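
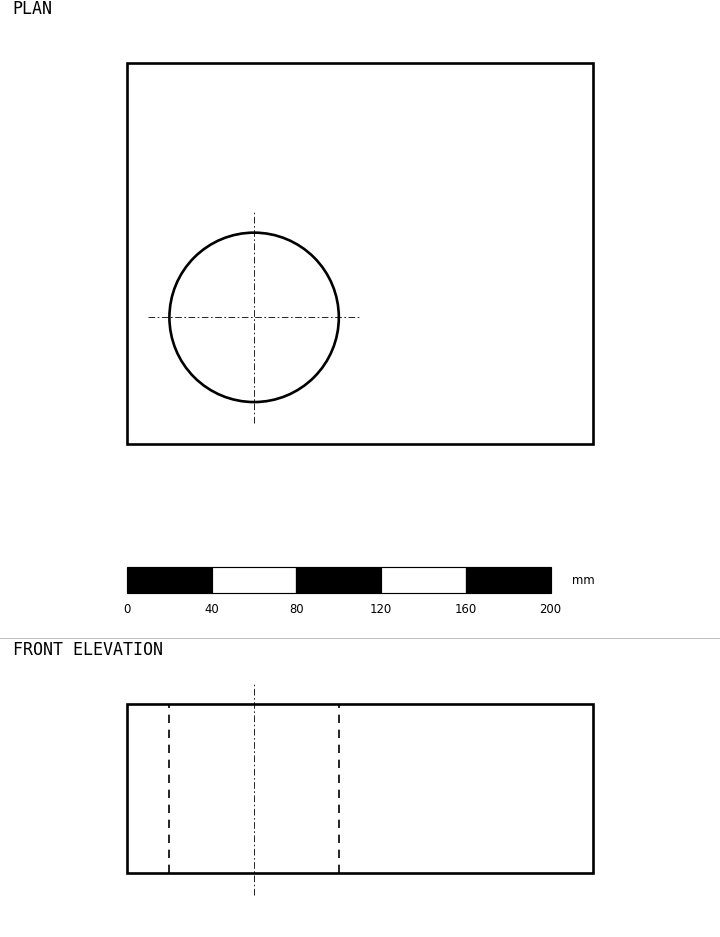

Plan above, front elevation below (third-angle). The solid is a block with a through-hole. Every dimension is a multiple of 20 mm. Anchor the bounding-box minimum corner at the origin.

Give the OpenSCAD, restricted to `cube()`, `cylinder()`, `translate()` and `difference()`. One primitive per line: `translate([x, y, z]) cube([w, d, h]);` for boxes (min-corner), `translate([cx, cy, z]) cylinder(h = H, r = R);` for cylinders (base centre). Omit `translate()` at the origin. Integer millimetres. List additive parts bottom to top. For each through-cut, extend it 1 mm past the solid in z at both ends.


difference() {
  cube([220, 180, 80]);
  translate([60, 60, -1]) cylinder(h = 82, r = 40);
}


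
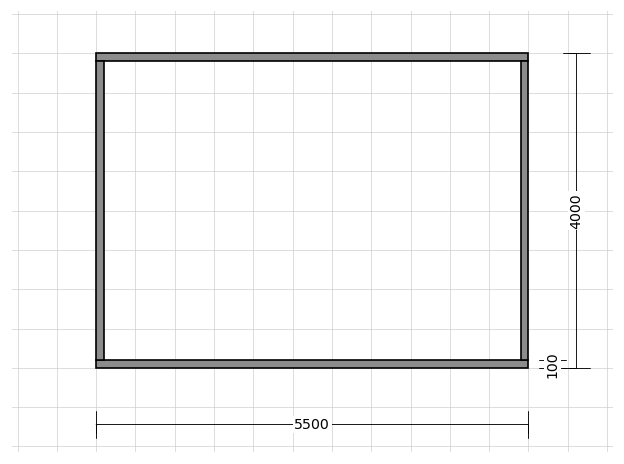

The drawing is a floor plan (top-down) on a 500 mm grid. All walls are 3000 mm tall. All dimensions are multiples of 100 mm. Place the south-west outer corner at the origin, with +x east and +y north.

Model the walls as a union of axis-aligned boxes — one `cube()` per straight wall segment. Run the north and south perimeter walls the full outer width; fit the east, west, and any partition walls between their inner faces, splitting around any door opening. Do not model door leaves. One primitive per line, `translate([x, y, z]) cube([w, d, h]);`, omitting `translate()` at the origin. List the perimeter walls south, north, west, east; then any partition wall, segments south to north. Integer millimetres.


cube([5500, 100, 3000]);
translate([0, 3900, 0]) cube([5500, 100, 3000]);
translate([0, 100, 0]) cube([100, 3800, 3000]);
translate([5400, 100, 0]) cube([100, 3800, 3000]);


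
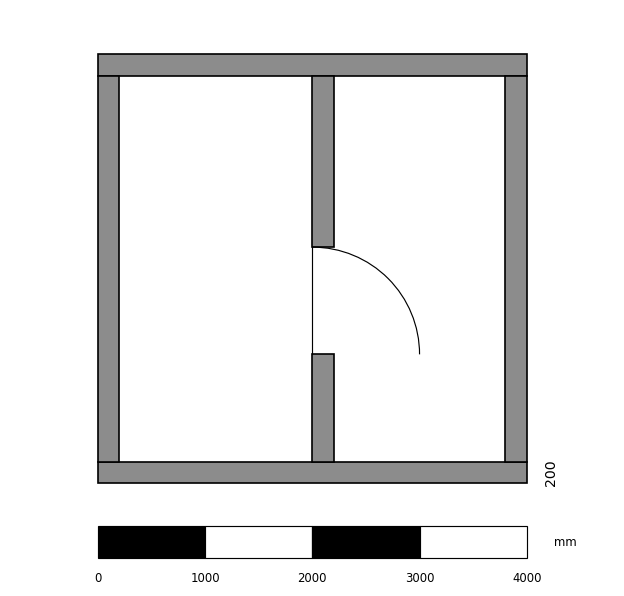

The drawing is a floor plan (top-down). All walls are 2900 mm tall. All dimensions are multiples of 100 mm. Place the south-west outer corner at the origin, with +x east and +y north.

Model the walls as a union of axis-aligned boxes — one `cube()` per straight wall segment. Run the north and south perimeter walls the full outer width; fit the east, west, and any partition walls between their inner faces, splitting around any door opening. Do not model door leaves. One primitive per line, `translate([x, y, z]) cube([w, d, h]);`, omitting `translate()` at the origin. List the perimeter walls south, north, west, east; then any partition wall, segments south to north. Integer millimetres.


cube([4000, 200, 2900]);
translate([0, 3800, 0]) cube([4000, 200, 2900]);
translate([0, 200, 0]) cube([200, 3600, 2900]);
translate([3800, 200, 0]) cube([200, 3600, 2900]);
translate([2000, 200, 0]) cube([200, 1000, 2900]);
translate([2000, 2200, 0]) cube([200, 1600, 2900]);


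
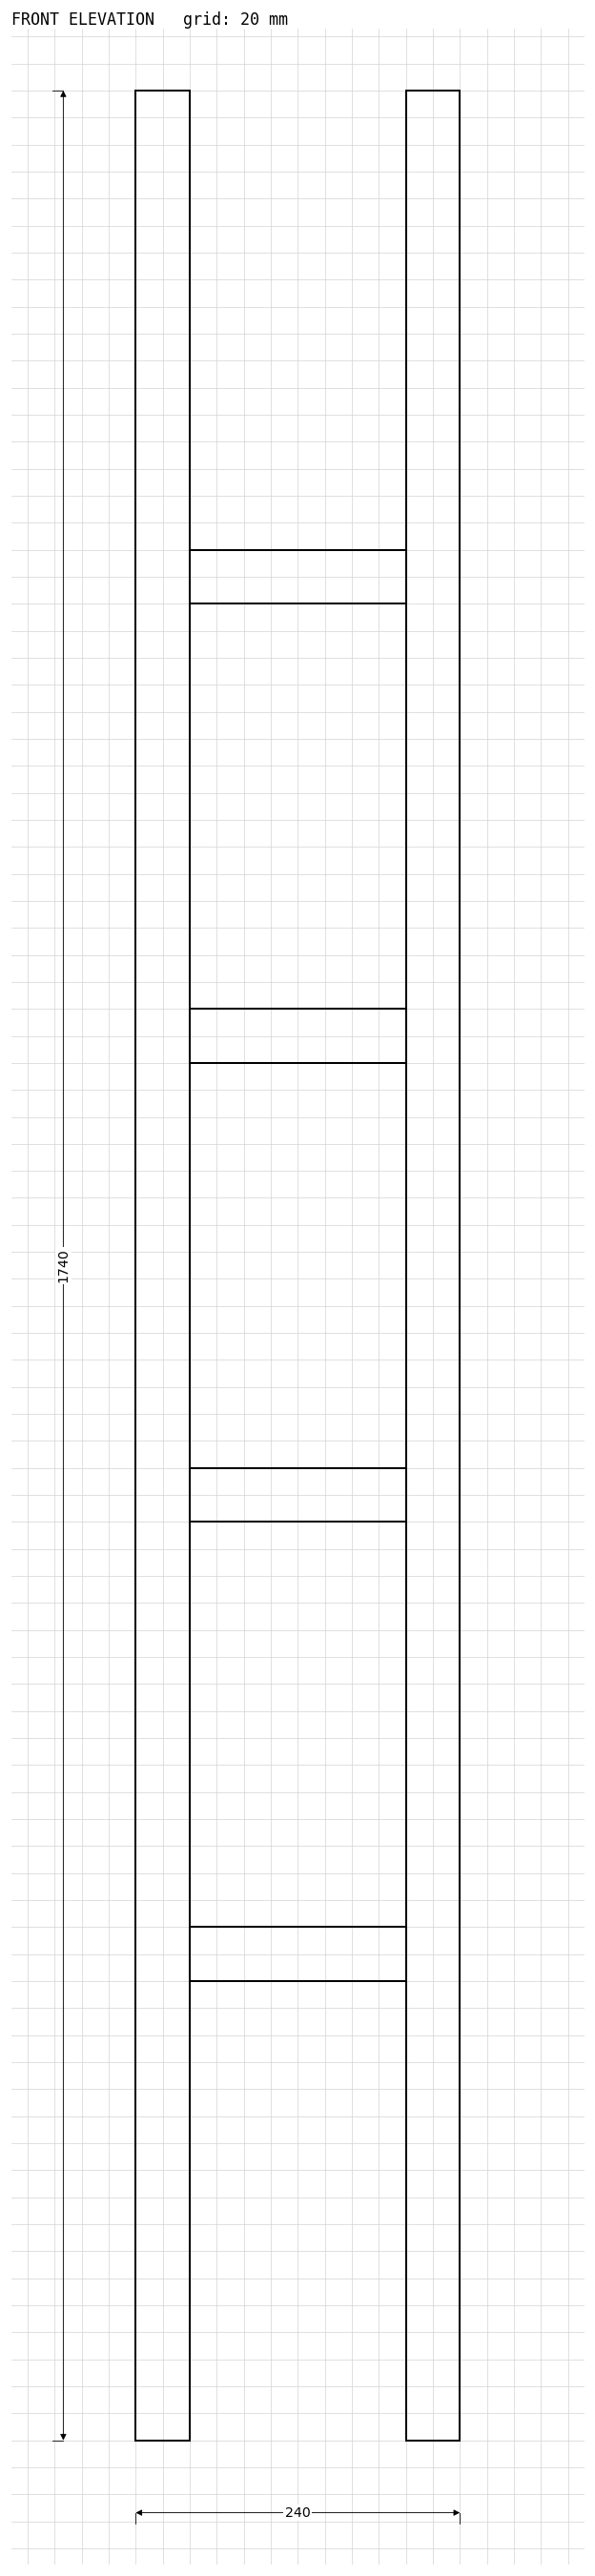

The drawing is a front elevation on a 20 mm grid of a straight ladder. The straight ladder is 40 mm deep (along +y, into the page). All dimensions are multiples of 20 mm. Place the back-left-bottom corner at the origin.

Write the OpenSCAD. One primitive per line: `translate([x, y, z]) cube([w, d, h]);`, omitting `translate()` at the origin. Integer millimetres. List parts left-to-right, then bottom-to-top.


cube([40, 40, 1740]);
translate([40, 0, 340]) cube([160, 40, 40]);
translate([40, 0, 680]) cube([160, 40, 40]);
translate([40, 0, 1020]) cube([160, 40, 40]);
translate([40, 0, 1360]) cube([160, 40, 40]);
translate([200, 0, 0]) cube([40, 40, 1740]);


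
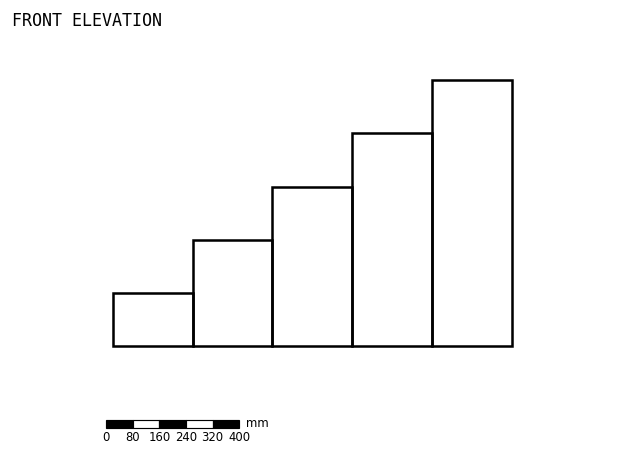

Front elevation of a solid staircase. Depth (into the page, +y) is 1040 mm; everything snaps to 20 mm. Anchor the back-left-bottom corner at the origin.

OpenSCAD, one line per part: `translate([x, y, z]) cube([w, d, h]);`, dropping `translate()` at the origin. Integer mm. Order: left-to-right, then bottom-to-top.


cube([240, 1040, 160]);
translate([240, 0, 0]) cube([240, 1040, 320]);
translate([480, 0, 0]) cube([240, 1040, 480]);
translate([720, 0, 0]) cube([240, 1040, 640]);
translate([960, 0, 0]) cube([240, 1040, 800]);


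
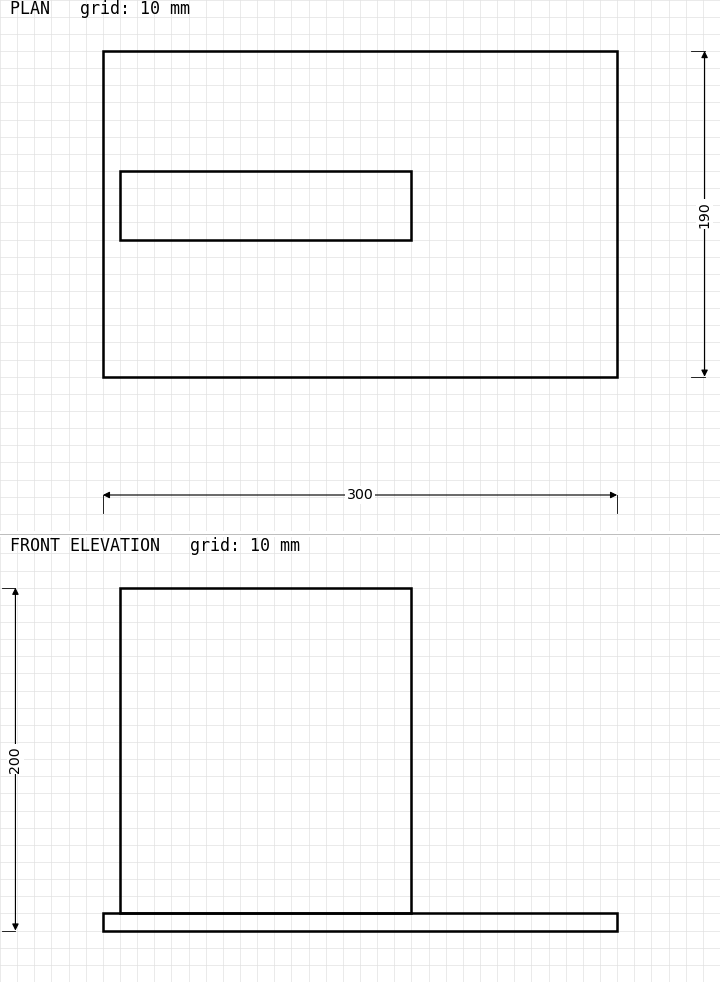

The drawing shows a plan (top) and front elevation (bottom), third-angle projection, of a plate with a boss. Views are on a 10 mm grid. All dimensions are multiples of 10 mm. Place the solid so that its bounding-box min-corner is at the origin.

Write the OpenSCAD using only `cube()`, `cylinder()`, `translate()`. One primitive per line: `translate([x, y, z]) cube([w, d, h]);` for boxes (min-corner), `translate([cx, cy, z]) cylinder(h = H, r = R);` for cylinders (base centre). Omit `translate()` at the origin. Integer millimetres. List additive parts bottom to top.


cube([300, 190, 10]);
translate([10, 80, 10]) cube([170, 40, 190]);


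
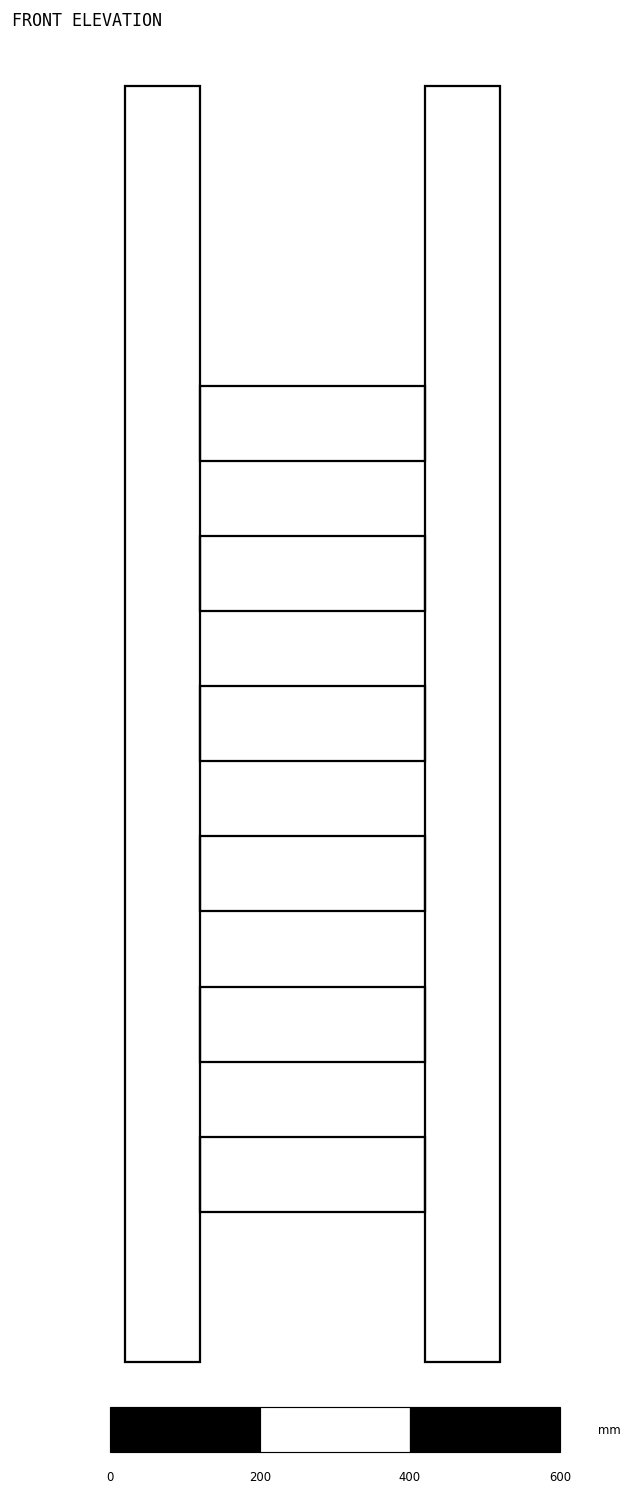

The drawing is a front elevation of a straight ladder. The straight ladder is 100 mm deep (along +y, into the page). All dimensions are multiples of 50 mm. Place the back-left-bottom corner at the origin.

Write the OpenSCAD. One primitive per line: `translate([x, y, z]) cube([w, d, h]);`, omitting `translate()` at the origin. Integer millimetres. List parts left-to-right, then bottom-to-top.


cube([100, 100, 1700]);
translate([100, 0, 200]) cube([300, 100, 100]);
translate([100, 0, 400]) cube([300, 100, 100]);
translate([100, 0, 600]) cube([300, 100, 100]);
translate([100, 0, 800]) cube([300, 100, 100]);
translate([100, 0, 1000]) cube([300, 100, 100]);
translate([100, 0, 1200]) cube([300, 100, 100]);
translate([400, 0, 0]) cube([100, 100, 1700]);


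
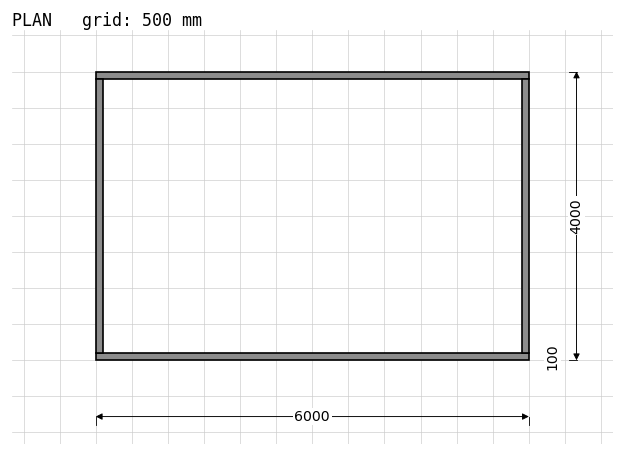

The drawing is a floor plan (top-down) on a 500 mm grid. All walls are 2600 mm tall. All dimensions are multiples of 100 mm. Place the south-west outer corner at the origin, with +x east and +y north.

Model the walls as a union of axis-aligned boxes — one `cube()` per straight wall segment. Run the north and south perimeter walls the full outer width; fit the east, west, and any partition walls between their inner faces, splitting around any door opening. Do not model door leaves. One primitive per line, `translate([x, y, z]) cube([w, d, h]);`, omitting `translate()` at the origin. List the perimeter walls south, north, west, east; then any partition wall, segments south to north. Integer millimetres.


cube([6000, 100, 2600]);
translate([0, 3900, 0]) cube([6000, 100, 2600]);
translate([0, 100, 0]) cube([100, 3800, 2600]);
translate([5900, 100, 0]) cube([100, 3800, 2600]);


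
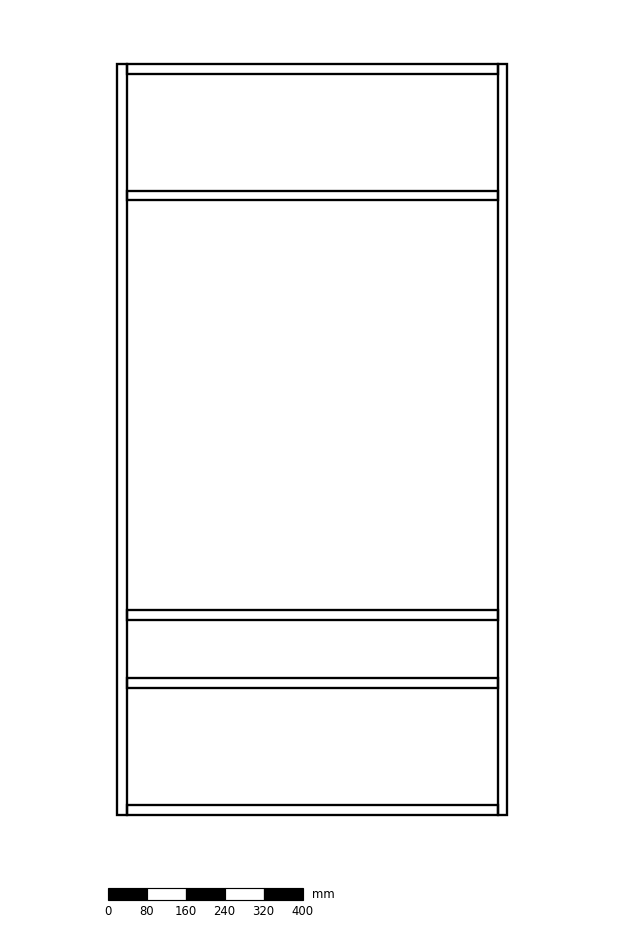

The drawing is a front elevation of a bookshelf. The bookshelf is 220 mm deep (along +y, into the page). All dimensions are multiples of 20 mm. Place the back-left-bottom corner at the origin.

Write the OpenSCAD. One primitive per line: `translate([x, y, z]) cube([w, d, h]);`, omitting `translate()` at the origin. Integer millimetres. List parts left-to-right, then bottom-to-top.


cube([20, 220, 1540]);
translate([20, 0, 0]) cube([760, 220, 20]);
translate([20, 0, 260]) cube([760, 220, 20]);
translate([20, 0, 400]) cube([760, 220, 20]);
translate([20, 0, 1260]) cube([760, 220, 20]);
translate([20, 0, 1520]) cube([760, 220, 20]);
translate([780, 0, 0]) cube([20, 220, 1540]);


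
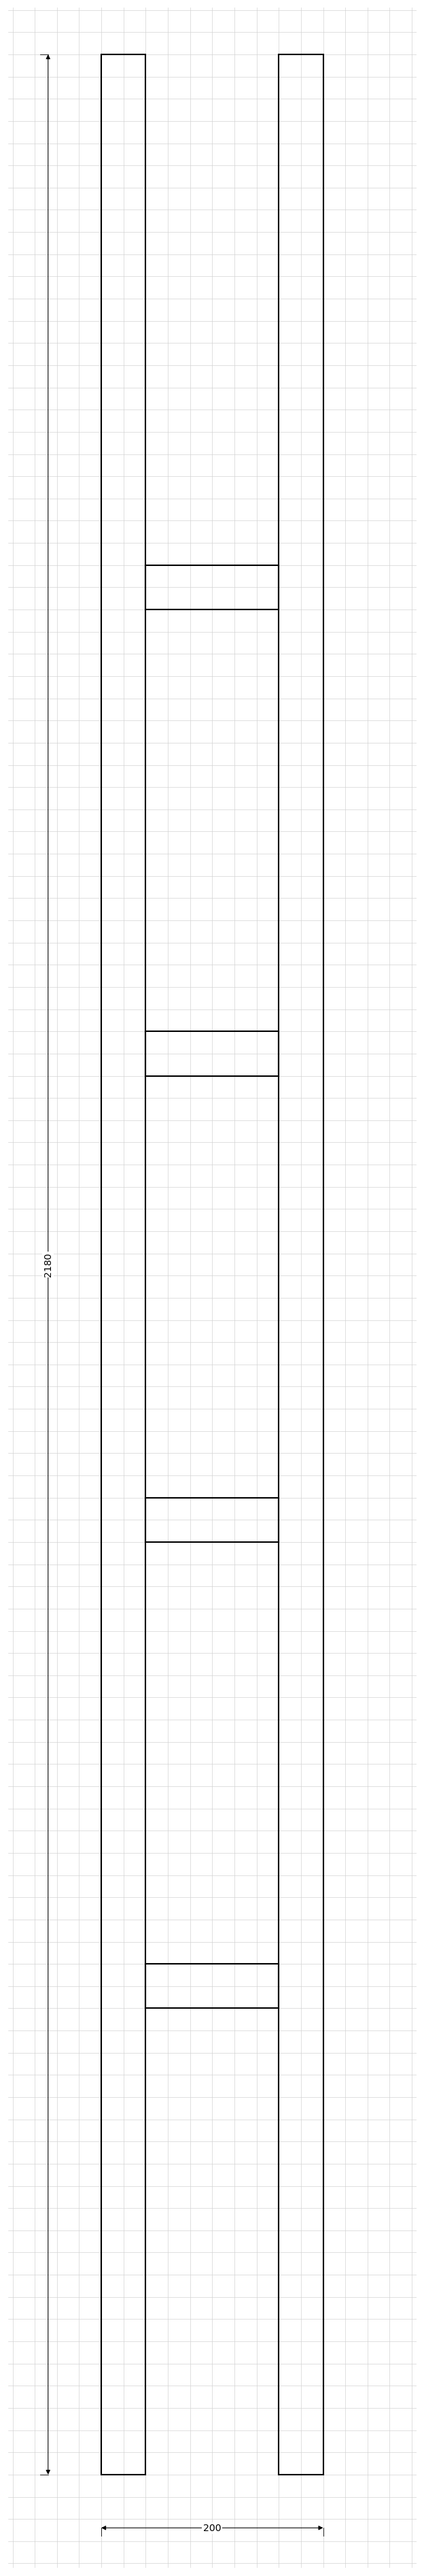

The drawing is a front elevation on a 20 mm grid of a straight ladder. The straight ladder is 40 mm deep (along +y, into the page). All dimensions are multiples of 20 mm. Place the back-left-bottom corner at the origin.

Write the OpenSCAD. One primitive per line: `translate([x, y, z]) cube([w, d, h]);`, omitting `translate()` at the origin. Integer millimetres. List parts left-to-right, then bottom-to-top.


cube([40, 40, 2180]);
translate([40, 0, 420]) cube([120, 40, 40]);
translate([40, 0, 840]) cube([120, 40, 40]);
translate([40, 0, 1260]) cube([120, 40, 40]);
translate([40, 0, 1680]) cube([120, 40, 40]);
translate([160, 0, 0]) cube([40, 40, 2180]);


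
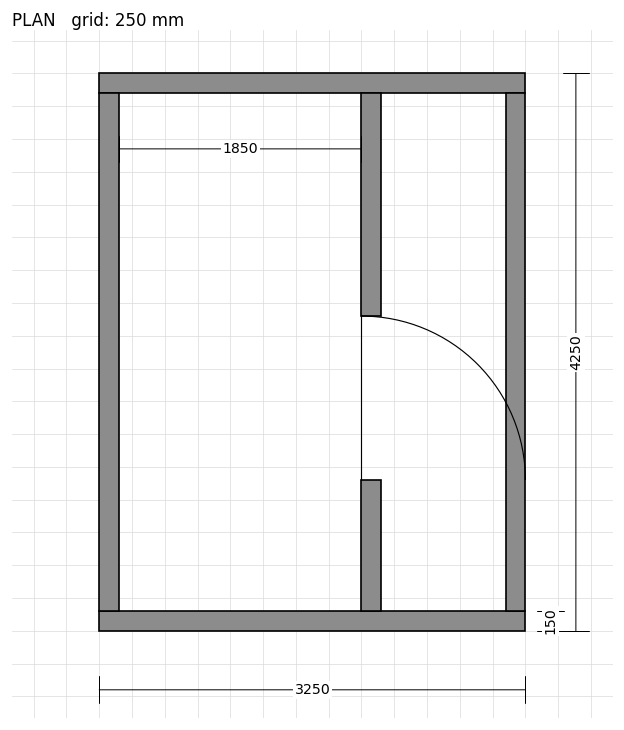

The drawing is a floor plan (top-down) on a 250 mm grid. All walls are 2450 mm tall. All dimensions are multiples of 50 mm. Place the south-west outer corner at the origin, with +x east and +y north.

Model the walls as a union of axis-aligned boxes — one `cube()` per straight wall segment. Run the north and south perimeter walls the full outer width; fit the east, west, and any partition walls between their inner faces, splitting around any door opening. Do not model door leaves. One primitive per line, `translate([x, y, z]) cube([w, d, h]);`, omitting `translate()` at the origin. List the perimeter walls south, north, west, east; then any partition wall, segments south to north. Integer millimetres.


cube([3250, 150, 2450]);
translate([0, 4100, 0]) cube([3250, 150, 2450]);
translate([0, 150, 0]) cube([150, 3950, 2450]);
translate([3100, 150, 0]) cube([150, 3950, 2450]);
translate([2000, 150, 0]) cube([150, 1000, 2450]);
translate([2000, 2400, 0]) cube([150, 1700, 2450]);


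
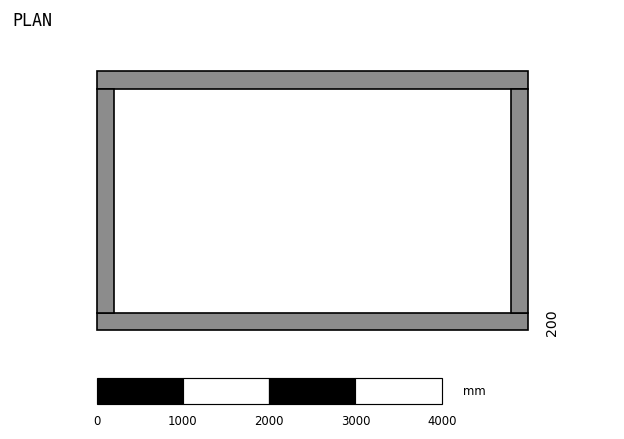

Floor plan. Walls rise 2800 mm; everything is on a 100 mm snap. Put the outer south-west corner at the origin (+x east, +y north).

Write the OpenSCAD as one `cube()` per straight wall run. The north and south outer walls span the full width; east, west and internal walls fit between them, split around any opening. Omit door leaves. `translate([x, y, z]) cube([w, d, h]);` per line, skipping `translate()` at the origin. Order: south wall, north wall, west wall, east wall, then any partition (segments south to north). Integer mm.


cube([5000, 200, 2800]);
translate([0, 2800, 0]) cube([5000, 200, 2800]);
translate([0, 200, 0]) cube([200, 2600, 2800]);
translate([4800, 200, 0]) cube([200, 2600, 2800]);


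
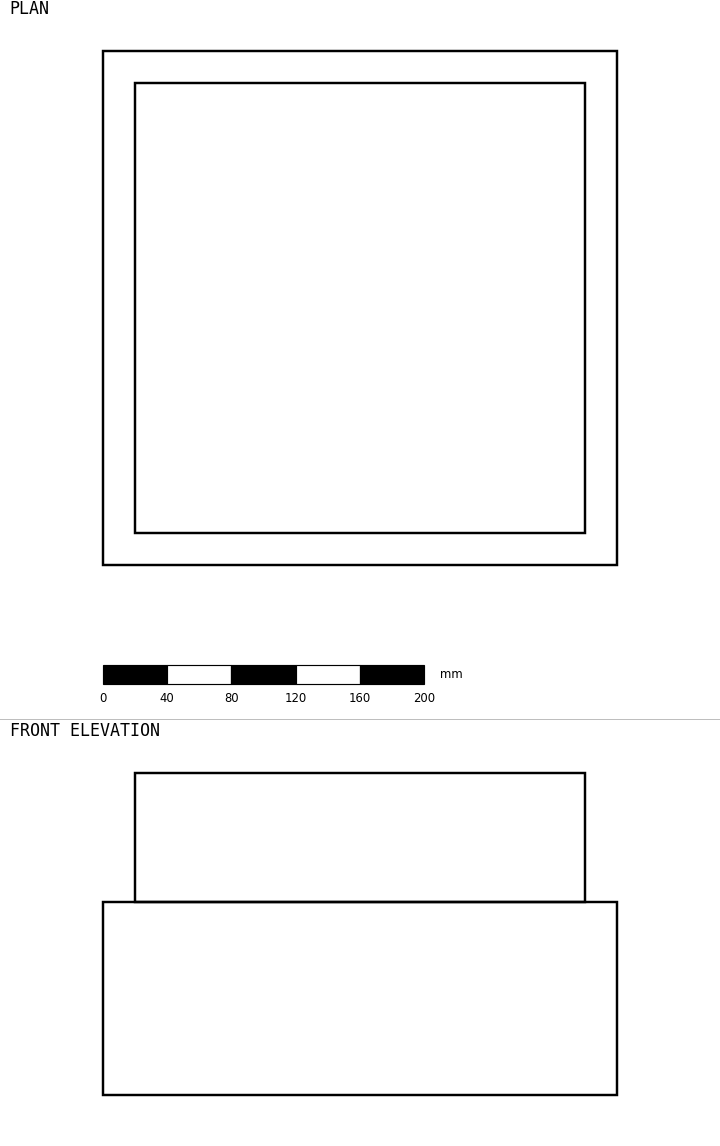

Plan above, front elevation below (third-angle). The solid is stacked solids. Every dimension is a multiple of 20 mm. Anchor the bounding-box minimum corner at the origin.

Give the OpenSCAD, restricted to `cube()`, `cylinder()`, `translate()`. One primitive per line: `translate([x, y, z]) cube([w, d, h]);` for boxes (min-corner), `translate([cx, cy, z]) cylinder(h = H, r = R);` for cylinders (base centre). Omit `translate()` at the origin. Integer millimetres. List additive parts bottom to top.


cube([320, 320, 120]);
translate([20, 20, 120]) cube([280, 280, 80]);


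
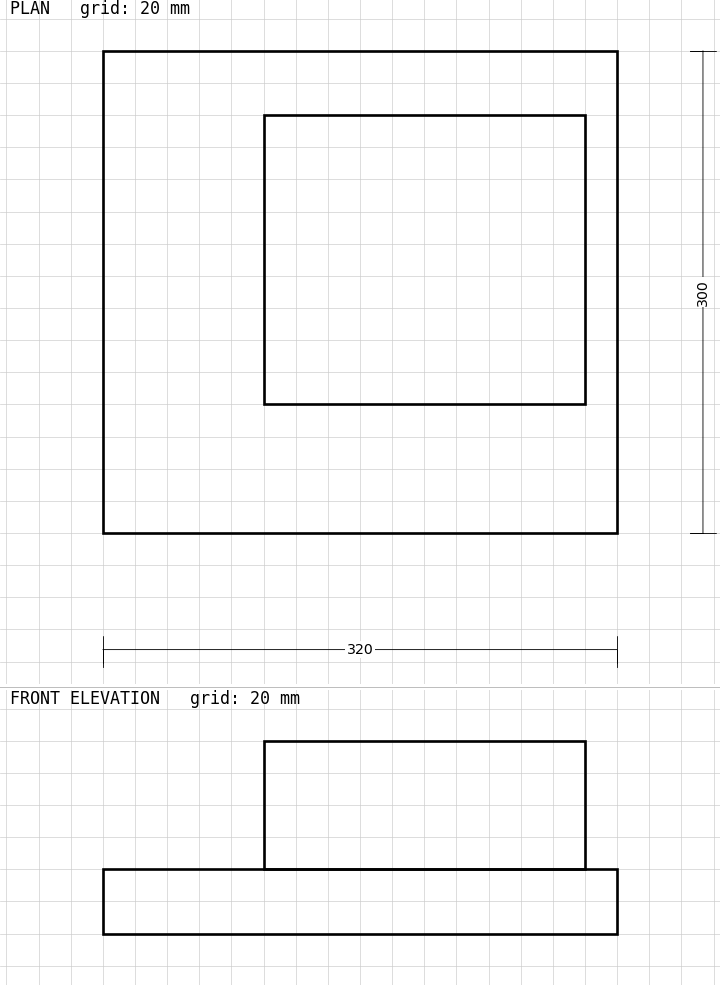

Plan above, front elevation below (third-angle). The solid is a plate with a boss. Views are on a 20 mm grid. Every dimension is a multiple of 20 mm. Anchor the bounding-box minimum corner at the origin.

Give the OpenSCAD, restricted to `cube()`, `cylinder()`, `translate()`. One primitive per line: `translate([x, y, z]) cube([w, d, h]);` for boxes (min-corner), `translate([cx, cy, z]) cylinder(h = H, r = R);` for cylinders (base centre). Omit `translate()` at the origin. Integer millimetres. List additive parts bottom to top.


cube([320, 300, 40]);
translate([100, 80, 40]) cube([200, 180, 80]);


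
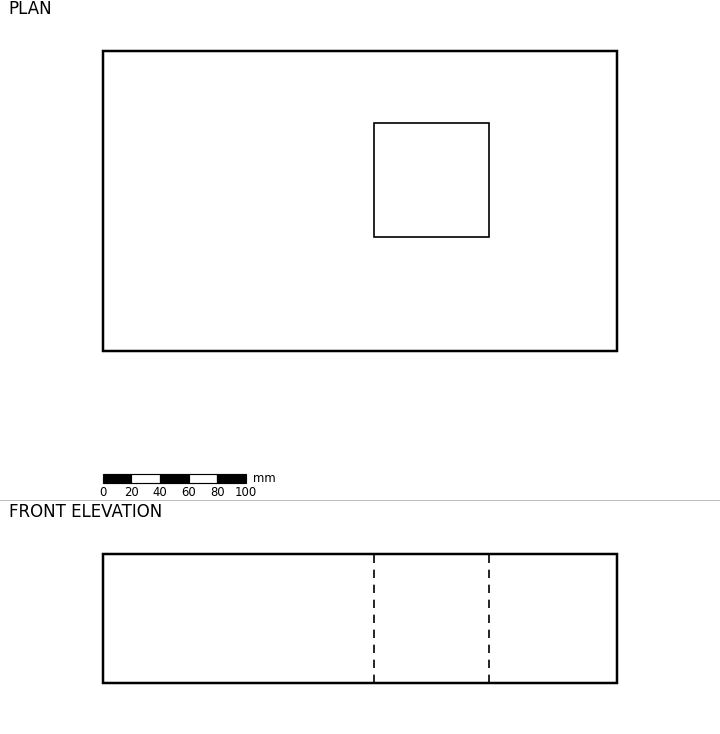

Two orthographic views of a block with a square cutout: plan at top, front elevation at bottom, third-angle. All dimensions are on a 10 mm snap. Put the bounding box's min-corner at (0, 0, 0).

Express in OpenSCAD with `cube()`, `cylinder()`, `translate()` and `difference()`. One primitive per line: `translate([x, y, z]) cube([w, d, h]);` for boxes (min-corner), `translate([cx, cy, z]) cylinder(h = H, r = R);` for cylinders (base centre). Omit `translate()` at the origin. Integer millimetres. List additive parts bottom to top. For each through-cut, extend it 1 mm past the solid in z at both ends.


difference() {
  cube([360, 210, 90]);
  translate([190, 80, -1]) cube([80, 80, 92]);
}


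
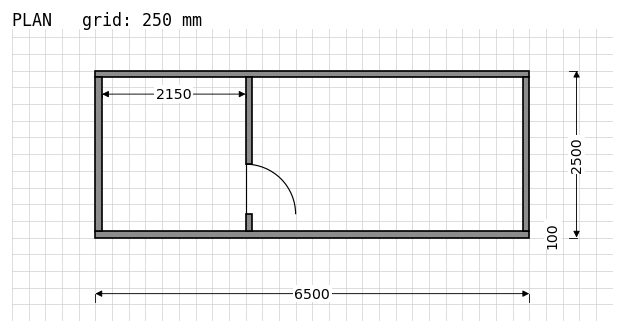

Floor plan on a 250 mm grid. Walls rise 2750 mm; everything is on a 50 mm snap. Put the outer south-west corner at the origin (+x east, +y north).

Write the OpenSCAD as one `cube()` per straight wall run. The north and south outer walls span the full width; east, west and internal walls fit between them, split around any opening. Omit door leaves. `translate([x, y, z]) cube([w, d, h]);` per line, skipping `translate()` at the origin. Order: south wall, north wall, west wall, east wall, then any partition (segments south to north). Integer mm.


cube([6500, 100, 2750]);
translate([0, 2400, 0]) cube([6500, 100, 2750]);
translate([0, 100, 0]) cube([100, 2300, 2750]);
translate([6400, 100, 0]) cube([100, 2300, 2750]);
translate([2250, 100, 0]) cube([100, 250, 2750]);
translate([2250, 1100, 0]) cube([100, 1300, 2750]);


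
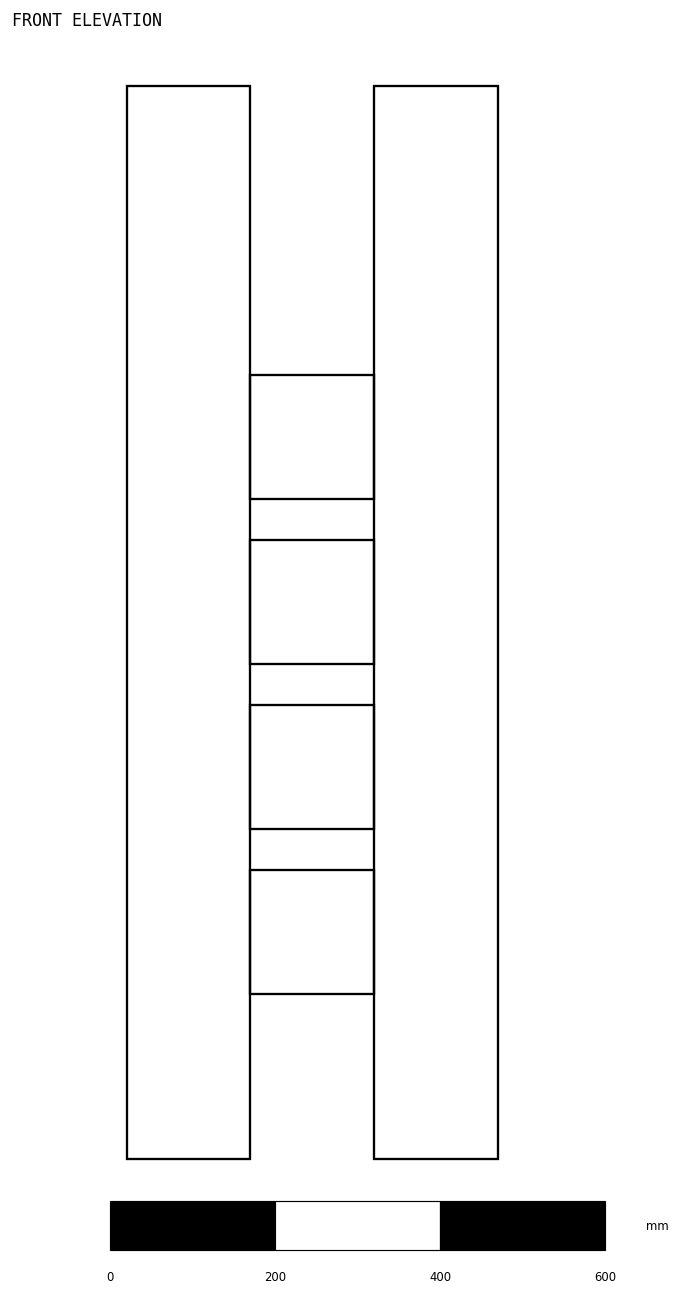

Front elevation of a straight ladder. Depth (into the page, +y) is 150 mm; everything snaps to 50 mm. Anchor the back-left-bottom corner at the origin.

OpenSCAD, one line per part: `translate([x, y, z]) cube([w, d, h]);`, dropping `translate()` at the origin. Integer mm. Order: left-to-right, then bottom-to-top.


cube([150, 150, 1300]);
translate([150, 0, 200]) cube([150, 150, 150]);
translate([150, 0, 400]) cube([150, 150, 150]);
translate([150, 0, 600]) cube([150, 150, 150]);
translate([150, 0, 800]) cube([150, 150, 150]);
translate([300, 0, 0]) cube([150, 150, 1300]);


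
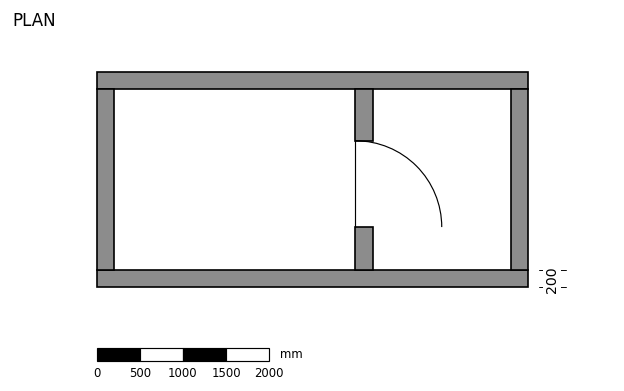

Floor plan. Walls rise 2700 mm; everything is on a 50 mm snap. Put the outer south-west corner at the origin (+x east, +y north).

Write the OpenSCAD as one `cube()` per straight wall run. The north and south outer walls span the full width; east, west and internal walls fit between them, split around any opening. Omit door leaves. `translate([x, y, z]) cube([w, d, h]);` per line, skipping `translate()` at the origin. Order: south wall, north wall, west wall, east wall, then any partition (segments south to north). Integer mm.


cube([5000, 200, 2700]);
translate([0, 2300, 0]) cube([5000, 200, 2700]);
translate([0, 200, 0]) cube([200, 2100, 2700]);
translate([4800, 200, 0]) cube([200, 2100, 2700]);
translate([3000, 200, 0]) cube([200, 500, 2700]);
translate([3000, 1700, 0]) cube([200, 600, 2700]);


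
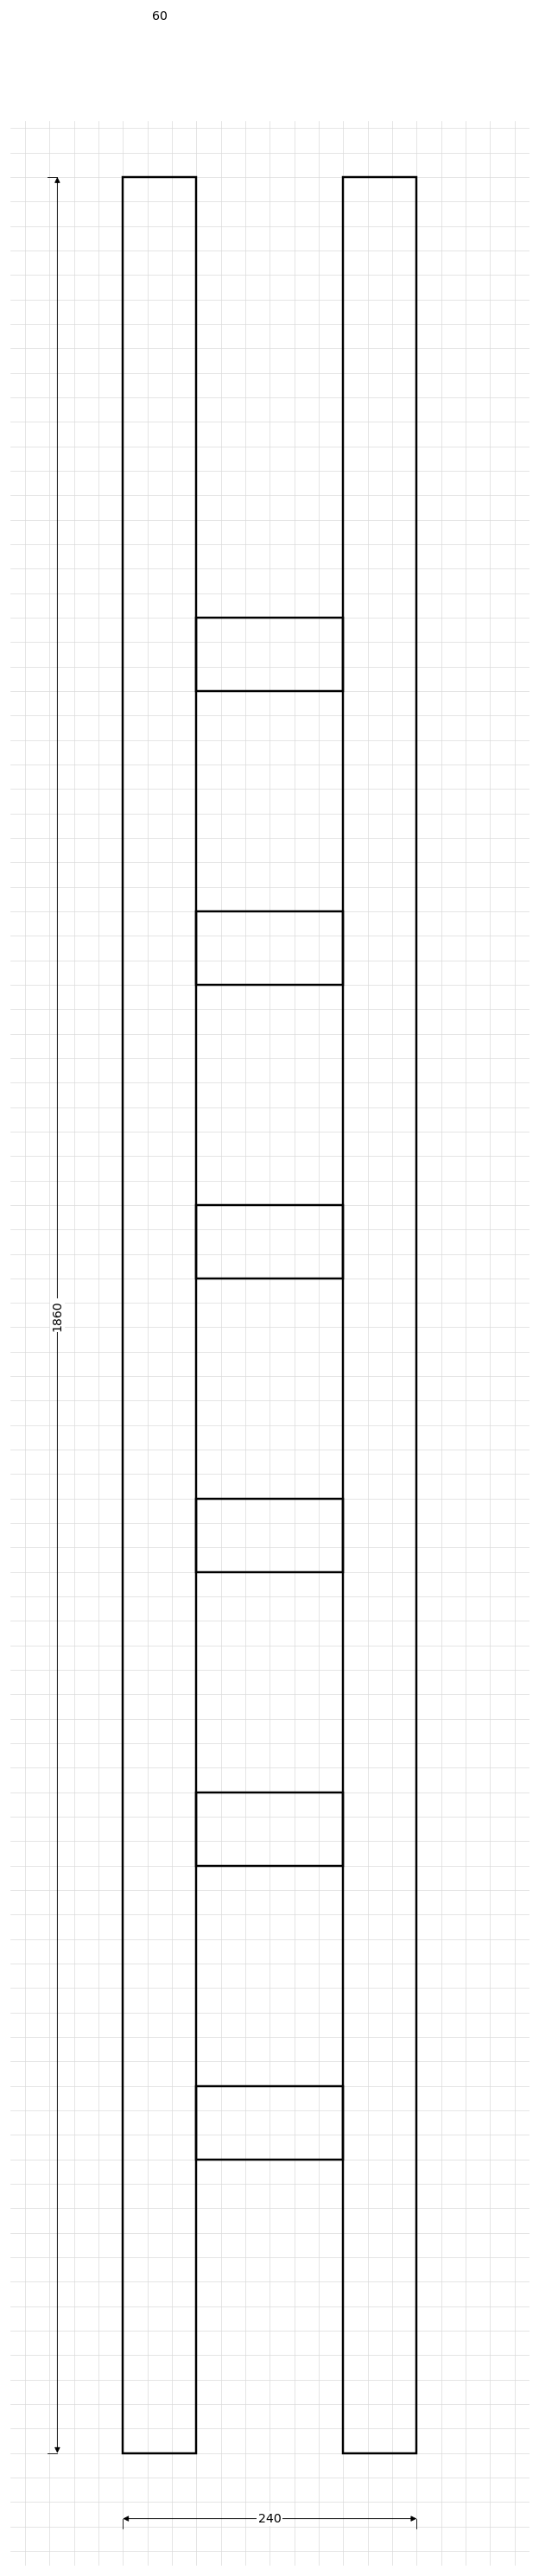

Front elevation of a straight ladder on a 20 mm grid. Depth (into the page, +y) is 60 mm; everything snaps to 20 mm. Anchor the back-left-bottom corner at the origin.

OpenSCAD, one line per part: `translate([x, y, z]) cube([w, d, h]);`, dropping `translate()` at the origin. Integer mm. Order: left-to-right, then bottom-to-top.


cube([60, 60, 1860]);
translate([60, 0, 240]) cube([120, 60, 60]);
translate([60, 0, 480]) cube([120, 60, 60]);
translate([60, 0, 720]) cube([120, 60, 60]);
translate([60, 0, 960]) cube([120, 60, 60]);
translate([60, 0, 1200]) cube([120, 60, 60]);
translate([60, 0, 1440]) cube([120, 60, 60]);
translate([180, 0, 0]) cube([60, 60, 1860]);


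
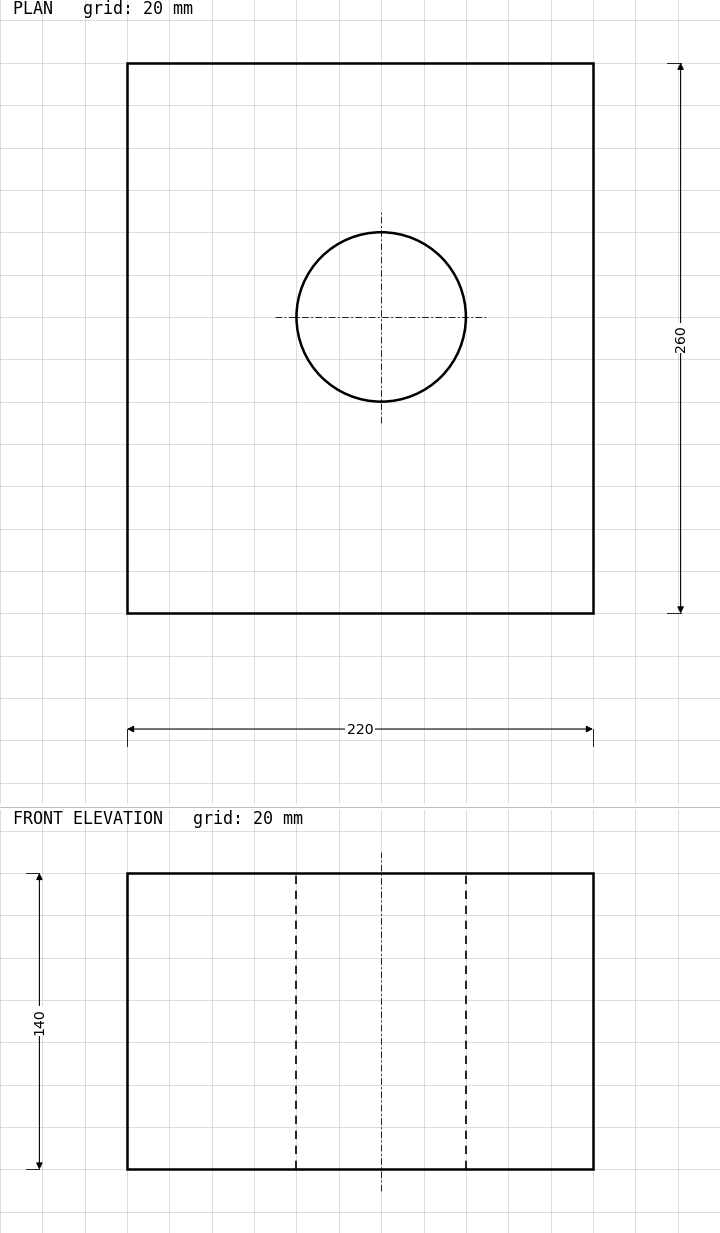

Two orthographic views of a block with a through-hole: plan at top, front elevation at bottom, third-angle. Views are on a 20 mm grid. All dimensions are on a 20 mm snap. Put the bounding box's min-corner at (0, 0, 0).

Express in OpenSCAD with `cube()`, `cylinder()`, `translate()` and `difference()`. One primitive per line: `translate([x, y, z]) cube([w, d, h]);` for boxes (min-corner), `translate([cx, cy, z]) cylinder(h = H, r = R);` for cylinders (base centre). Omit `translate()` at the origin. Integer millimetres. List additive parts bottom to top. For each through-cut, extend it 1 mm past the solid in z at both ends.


difference() {
  cube([220, 260, 140]);
  translate([120, 140, -1]) cylinder(h = 142, r = 40);
}


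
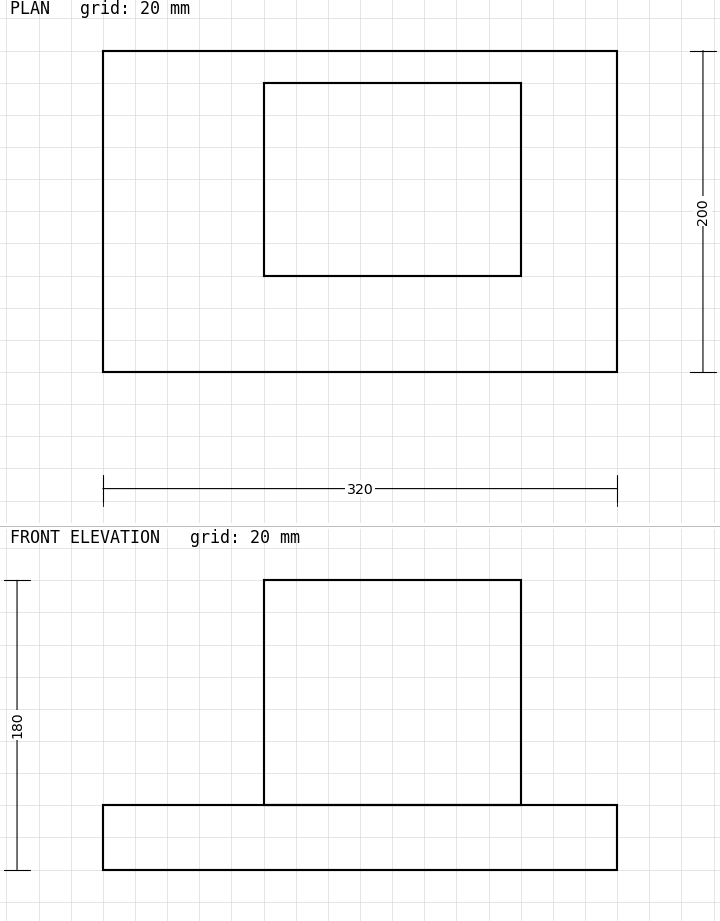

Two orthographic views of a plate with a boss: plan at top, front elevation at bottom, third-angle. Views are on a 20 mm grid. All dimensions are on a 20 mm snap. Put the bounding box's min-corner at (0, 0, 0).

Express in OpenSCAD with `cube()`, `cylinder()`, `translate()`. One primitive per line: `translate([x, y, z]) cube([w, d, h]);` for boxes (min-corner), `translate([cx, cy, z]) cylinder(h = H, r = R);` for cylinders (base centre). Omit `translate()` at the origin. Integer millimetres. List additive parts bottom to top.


cube([320, 200, 40]);
translate([100, 60, 40]) cube([160, 120, 140]);


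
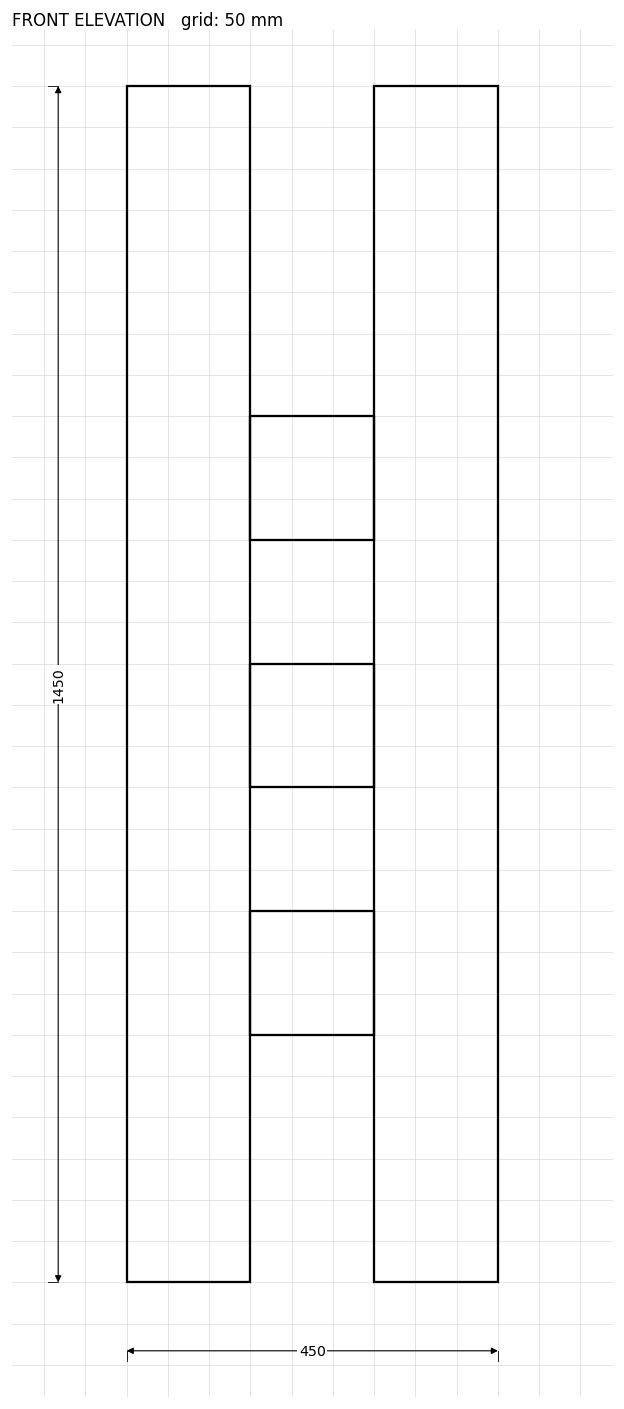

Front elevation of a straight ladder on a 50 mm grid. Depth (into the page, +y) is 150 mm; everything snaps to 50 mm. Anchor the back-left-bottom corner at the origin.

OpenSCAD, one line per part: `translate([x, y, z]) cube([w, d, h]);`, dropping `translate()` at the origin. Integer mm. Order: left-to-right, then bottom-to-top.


cube([150, 150, 1450]);
translate([150, 0, 300]) cube([150, 150, 150]);
translate([150, 0, 600]) cube([150, 150, 150]);
translate([150, 0, 900]) cube([150, 150, 150]);
translate([300, 0, 0]) cube([150, 150, 1450]);


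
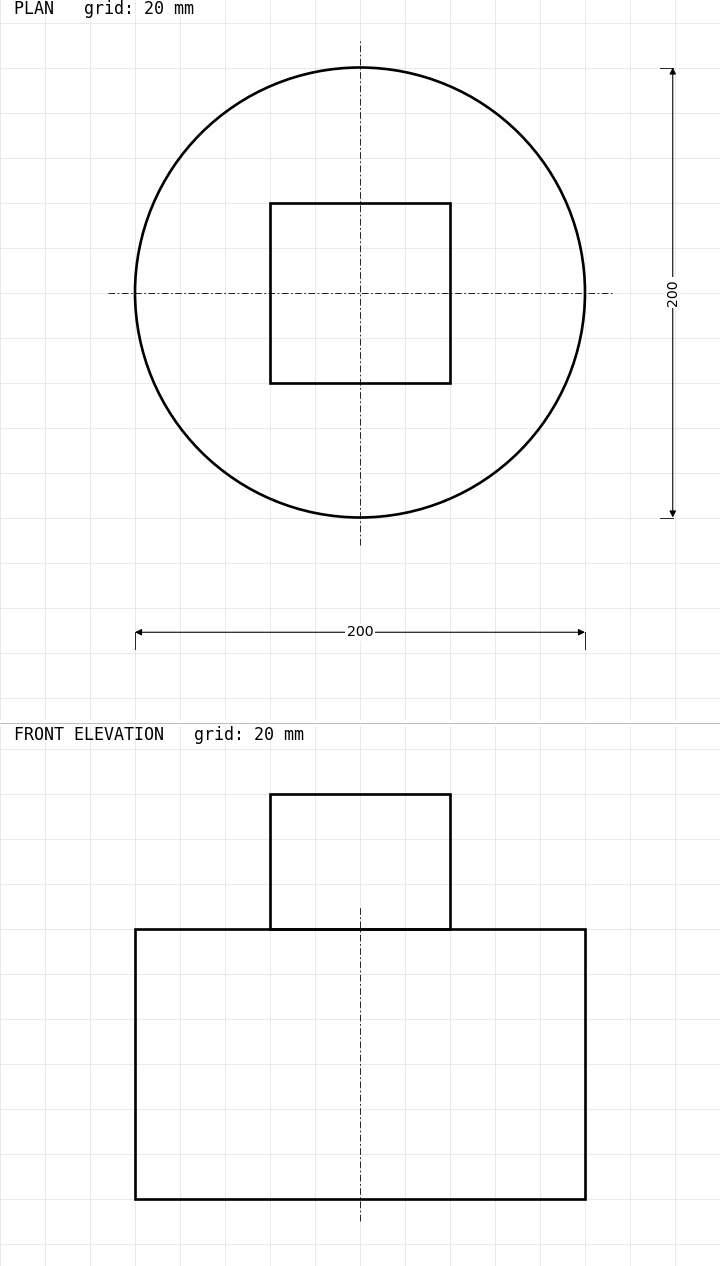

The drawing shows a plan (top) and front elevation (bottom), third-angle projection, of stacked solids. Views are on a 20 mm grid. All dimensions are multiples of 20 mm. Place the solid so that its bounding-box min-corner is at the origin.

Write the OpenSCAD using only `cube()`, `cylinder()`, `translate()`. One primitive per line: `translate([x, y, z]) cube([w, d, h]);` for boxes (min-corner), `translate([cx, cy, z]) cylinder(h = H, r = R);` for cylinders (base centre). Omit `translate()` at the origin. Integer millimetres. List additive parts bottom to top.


translate([100, 100, 0]) cylinder(h = 120, r = 100);
translate([60, 60, 120]) cube([80, 80, 60]);


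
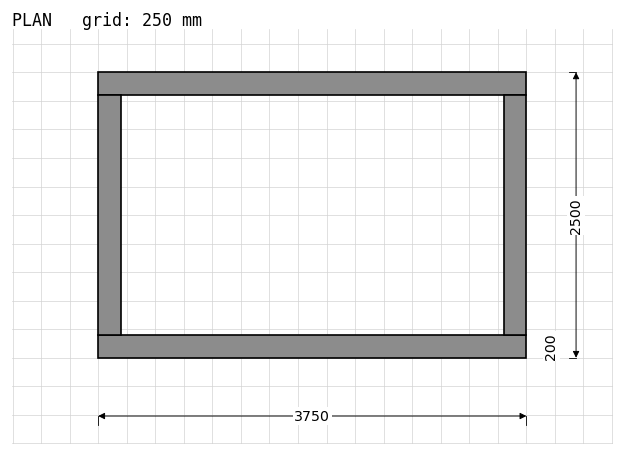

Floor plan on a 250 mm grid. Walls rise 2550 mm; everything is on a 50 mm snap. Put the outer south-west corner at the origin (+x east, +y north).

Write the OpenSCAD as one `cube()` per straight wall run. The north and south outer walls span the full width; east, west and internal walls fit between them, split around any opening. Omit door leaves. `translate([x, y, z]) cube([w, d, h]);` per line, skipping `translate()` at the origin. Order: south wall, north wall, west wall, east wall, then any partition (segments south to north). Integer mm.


cube([3750, 200, 2550]);
translate([0, 2300, 0]) cube([3750, 200, 2550]);
translate([0, 200, 0]) cube([200, 2100, 2550]);
translate([3550, 200, 0]) cube([200, 2100, 2550]);


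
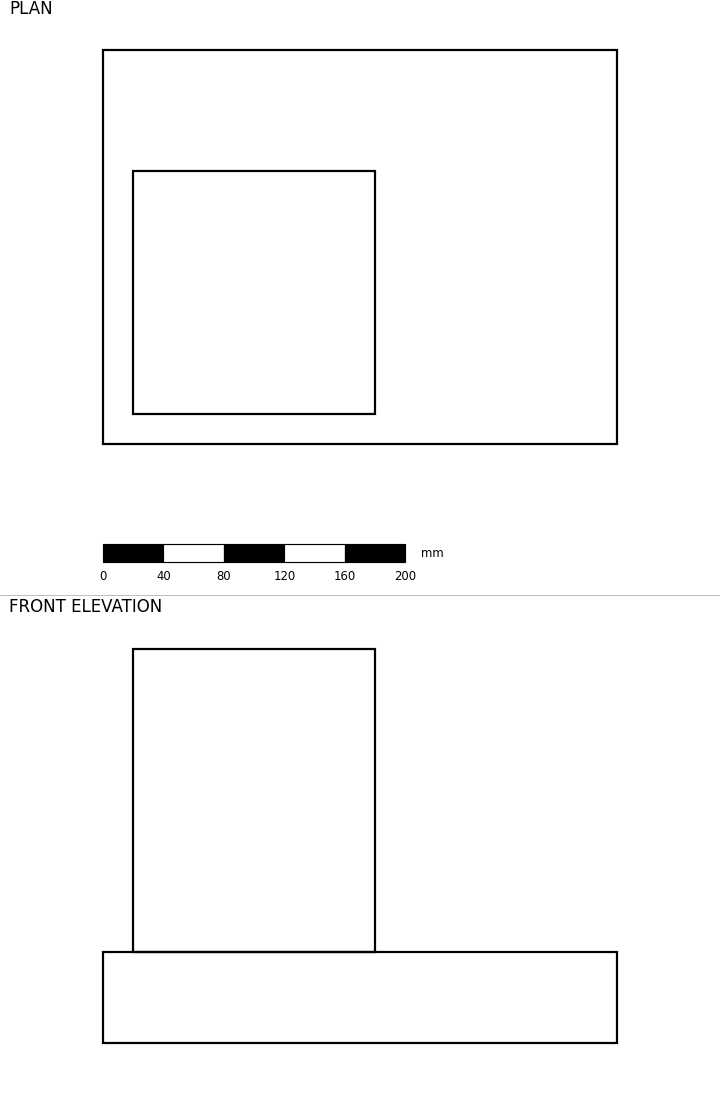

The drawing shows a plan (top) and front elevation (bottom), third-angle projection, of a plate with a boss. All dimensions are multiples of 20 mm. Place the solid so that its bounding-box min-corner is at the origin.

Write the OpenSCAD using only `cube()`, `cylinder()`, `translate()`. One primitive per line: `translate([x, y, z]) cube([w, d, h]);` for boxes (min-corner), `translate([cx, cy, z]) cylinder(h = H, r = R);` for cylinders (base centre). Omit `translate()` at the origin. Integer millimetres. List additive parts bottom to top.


cube([340, 260, 60]);
translate([20, 20, 60]) cube([160, 160, 200]);


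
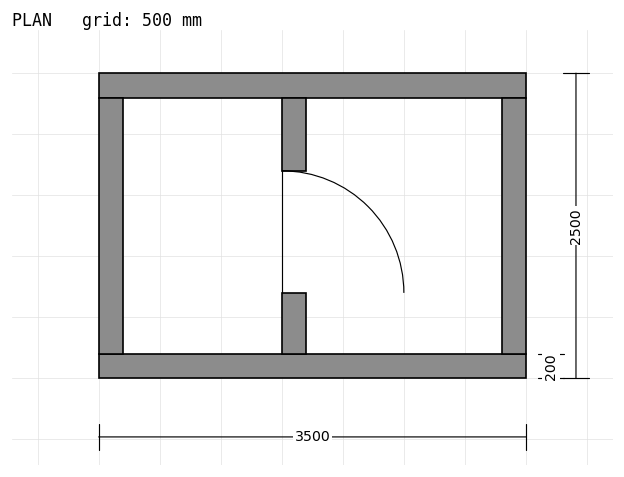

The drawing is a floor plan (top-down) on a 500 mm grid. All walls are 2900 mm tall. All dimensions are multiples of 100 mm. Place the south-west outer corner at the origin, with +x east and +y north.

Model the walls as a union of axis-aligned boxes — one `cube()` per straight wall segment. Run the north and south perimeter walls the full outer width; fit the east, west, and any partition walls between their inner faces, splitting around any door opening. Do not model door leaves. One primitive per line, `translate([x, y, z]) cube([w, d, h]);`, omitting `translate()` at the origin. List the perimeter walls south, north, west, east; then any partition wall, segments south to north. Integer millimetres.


cube([3500, 200, 2900]);
translate([0, 2300, 0]) cube([3500, 200, 2900]);
translate([0, 200, 0]) cube([200, 2100, 2900]);
translate([3300, 200, 0]) cube([200, 2100, 2900]);
translate([1500, 200, 0]) cube([200, 500, 2900]);
translate([1500, 1700, 0]) cube([200, 600, 2900]);


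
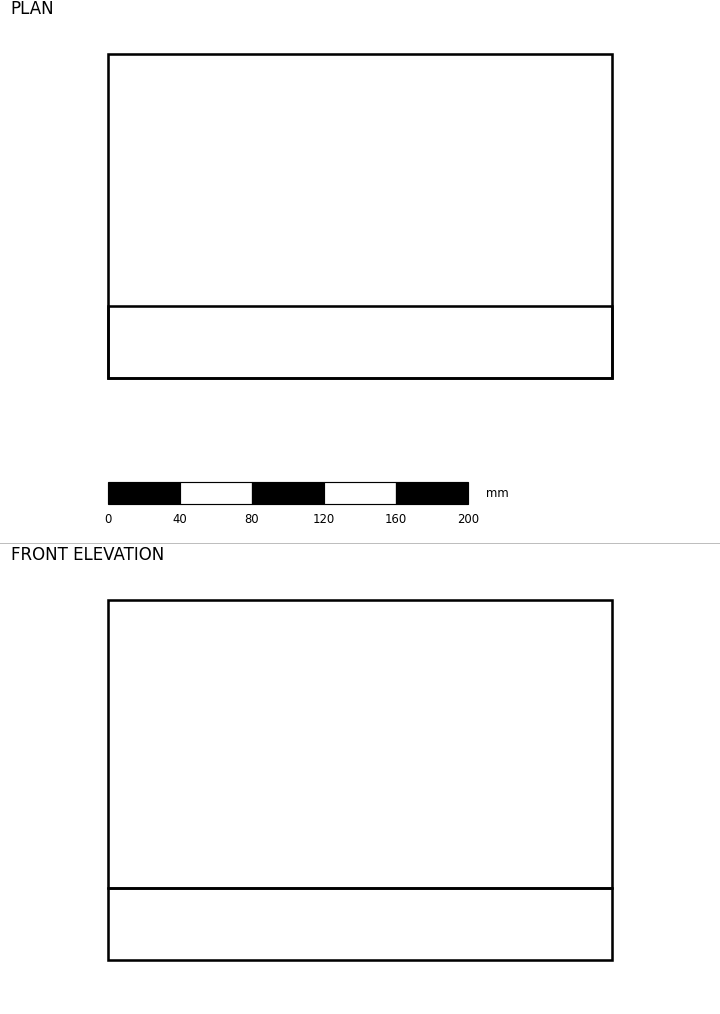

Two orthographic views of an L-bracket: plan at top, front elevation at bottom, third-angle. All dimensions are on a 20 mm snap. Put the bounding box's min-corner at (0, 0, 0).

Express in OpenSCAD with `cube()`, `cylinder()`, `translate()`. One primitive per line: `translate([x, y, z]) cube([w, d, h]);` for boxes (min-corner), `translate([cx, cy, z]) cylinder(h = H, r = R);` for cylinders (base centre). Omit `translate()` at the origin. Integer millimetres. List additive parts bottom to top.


cube([280, 180, 40]);
translate([0, 0, 40]) cube([280, 40, 160]);


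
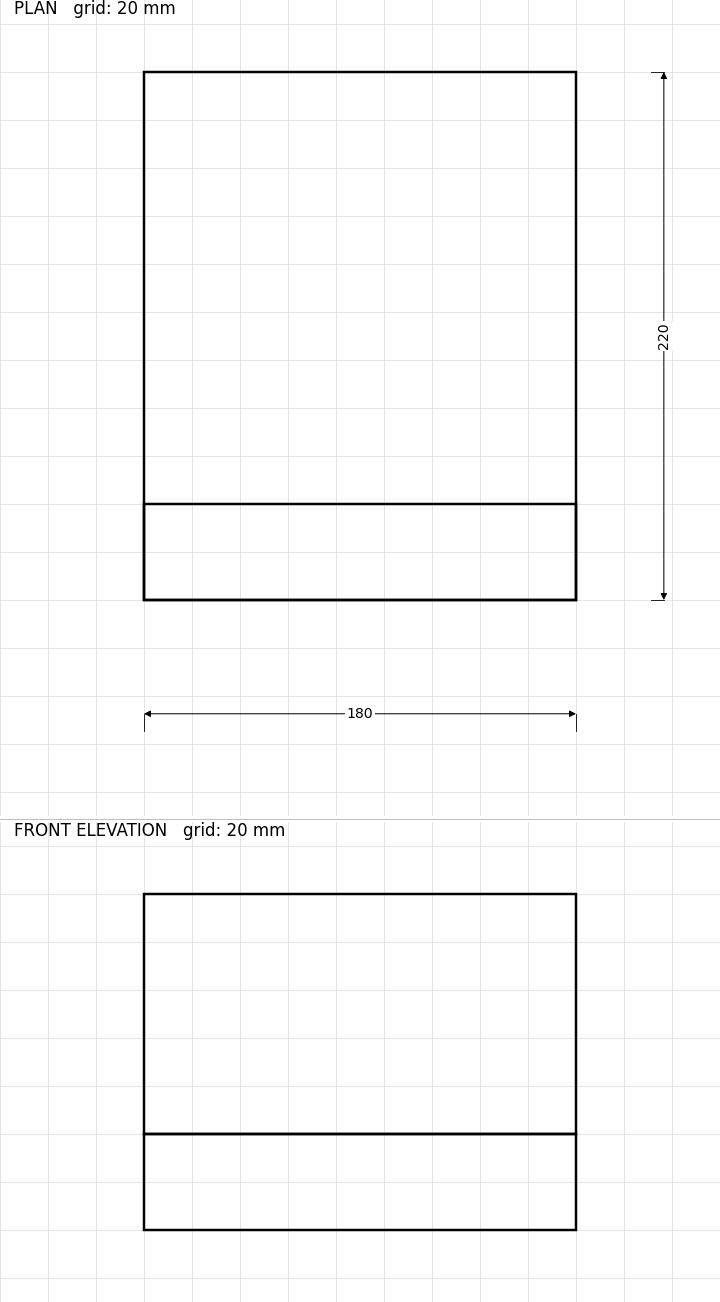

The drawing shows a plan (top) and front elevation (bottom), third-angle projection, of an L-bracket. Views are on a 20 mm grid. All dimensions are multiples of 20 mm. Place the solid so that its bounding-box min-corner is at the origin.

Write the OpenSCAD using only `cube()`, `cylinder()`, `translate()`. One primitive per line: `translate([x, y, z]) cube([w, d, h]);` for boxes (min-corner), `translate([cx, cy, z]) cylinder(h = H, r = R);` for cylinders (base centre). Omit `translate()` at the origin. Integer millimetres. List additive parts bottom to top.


cube([180, 220, 40]);
translate([0, 0, 40]) cube([180, 40, 100]);


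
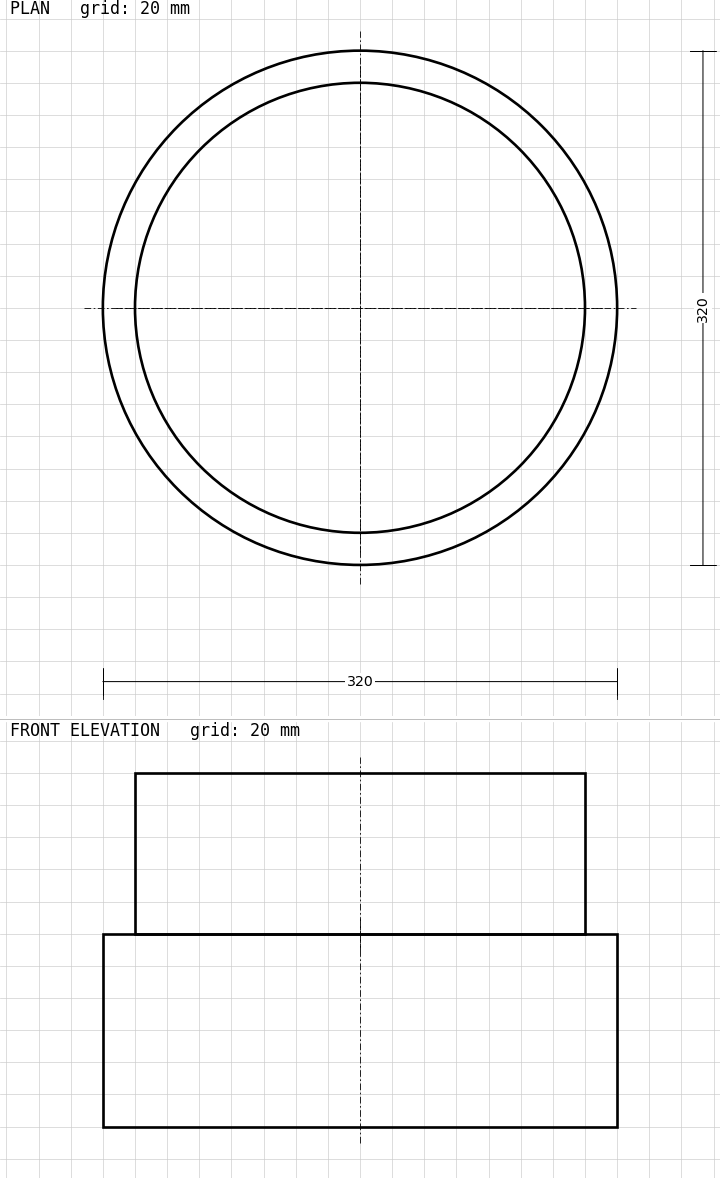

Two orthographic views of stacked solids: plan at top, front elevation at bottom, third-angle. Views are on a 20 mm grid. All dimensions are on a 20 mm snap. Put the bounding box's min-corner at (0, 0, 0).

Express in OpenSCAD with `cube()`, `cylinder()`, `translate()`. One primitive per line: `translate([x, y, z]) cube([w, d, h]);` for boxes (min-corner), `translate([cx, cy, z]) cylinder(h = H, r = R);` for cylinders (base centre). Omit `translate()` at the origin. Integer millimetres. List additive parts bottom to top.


translate([160, 160, 0]) cylinder(h = 120, r = 160);
translate([160, 160, 120]) cylinder(h = 100, r = 140);


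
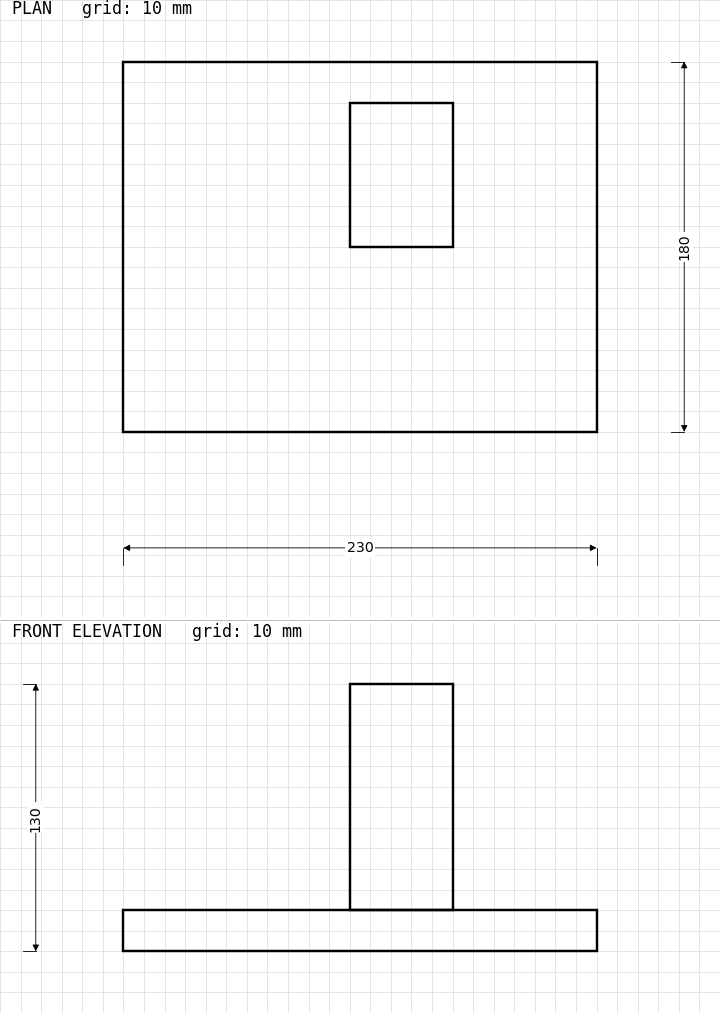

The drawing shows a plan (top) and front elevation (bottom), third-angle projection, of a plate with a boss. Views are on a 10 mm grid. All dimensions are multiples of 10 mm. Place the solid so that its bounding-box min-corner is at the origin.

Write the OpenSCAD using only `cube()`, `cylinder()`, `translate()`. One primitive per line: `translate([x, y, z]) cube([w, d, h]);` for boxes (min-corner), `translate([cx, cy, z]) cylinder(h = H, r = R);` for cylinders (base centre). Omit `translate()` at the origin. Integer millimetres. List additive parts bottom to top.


cube([230, 180, 20]);
translate([110, 90, 20]) cube([50, 70, 110]);


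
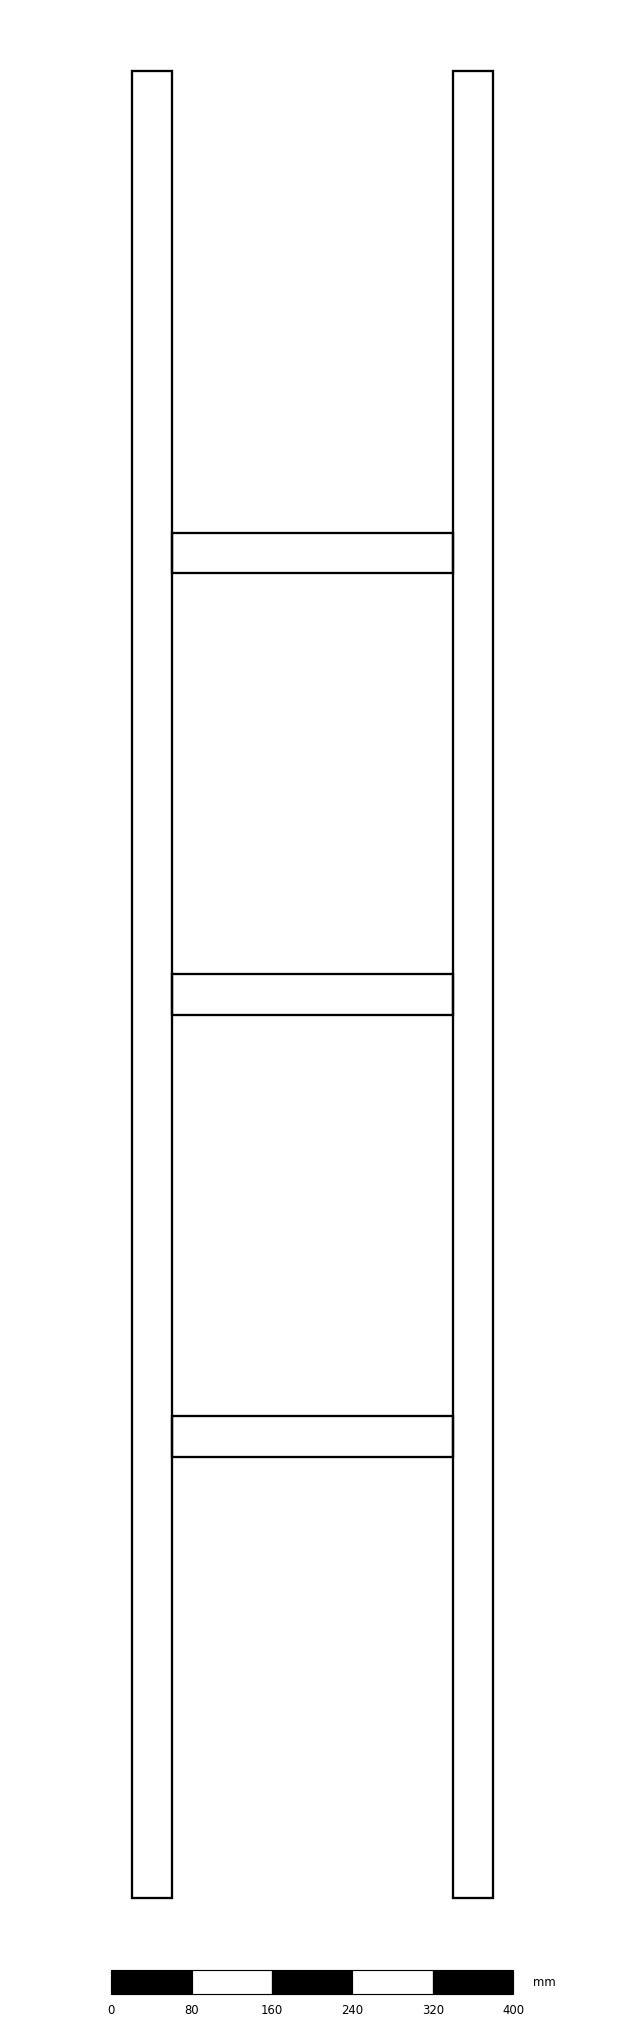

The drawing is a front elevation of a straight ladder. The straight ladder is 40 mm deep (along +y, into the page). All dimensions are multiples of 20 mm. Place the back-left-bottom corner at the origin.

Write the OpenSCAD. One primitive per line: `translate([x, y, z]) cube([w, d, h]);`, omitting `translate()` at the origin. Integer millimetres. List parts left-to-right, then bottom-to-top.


cube([40, 40, 1820]);
translate([40, 0, 440]) cube([280, 40, 40]);
translate([40, 0, 880]) cube([280, 40, 40]);
translate([40, 0, 1320]) cube([280, 40, 40]);
translate([320, 0, 0]) cube([40, 40, 1820]);


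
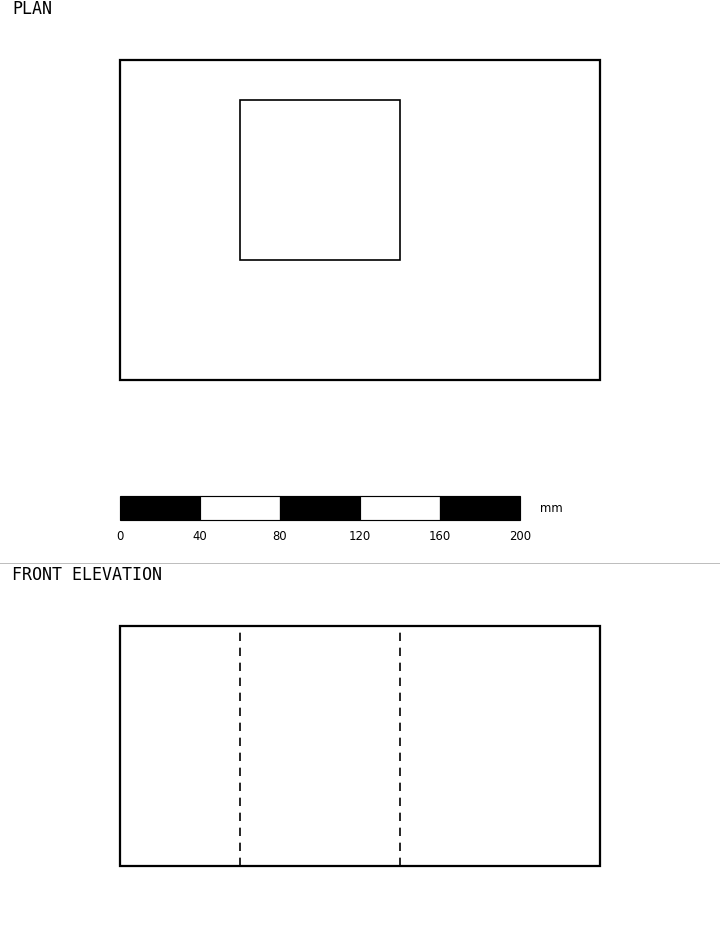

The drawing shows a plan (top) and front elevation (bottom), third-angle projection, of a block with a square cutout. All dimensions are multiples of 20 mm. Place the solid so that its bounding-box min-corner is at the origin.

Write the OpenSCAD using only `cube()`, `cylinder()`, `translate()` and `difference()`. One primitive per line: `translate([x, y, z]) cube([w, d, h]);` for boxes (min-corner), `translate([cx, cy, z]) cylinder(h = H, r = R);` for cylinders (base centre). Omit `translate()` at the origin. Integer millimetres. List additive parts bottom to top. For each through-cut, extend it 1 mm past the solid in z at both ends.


difference() {
  cube([240, 160, 120]);
  translate([60, 60, -1]) cube([80, 80, 122]);
}


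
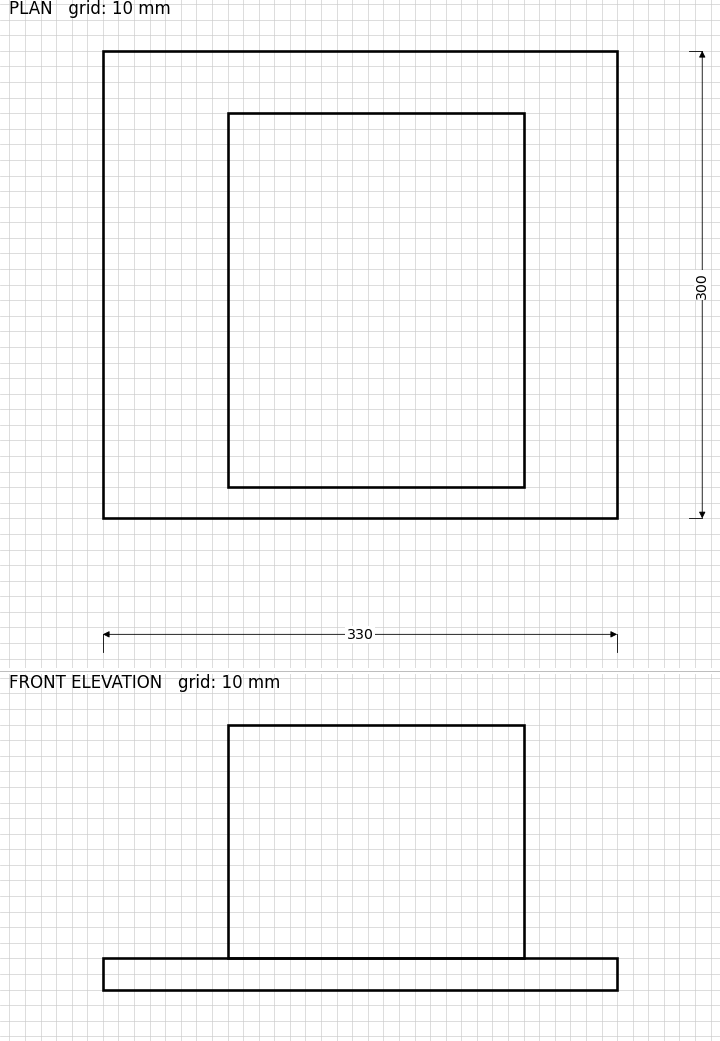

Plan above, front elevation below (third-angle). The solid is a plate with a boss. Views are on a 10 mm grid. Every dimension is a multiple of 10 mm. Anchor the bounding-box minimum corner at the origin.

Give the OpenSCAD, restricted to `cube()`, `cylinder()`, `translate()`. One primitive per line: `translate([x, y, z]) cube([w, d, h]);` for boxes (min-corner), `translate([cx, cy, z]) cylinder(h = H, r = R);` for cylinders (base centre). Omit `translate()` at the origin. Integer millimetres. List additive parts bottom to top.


cube([330, 300, 20]);
translate([80, 20, 20]) cube([190, 240, 150]);
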